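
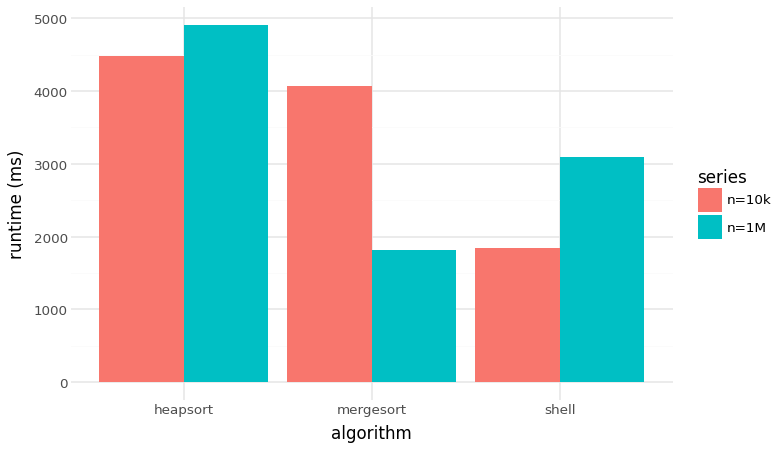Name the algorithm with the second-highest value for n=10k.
mergesort

Top 3 for n=10k: heapsort ≈ 4500, mergesort ≈ 4000, shell ≈ 2000.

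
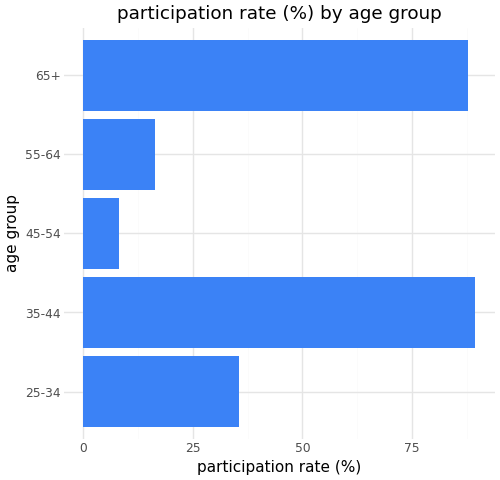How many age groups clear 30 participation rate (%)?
3

Above 30: 25-34, 35-44, 65+.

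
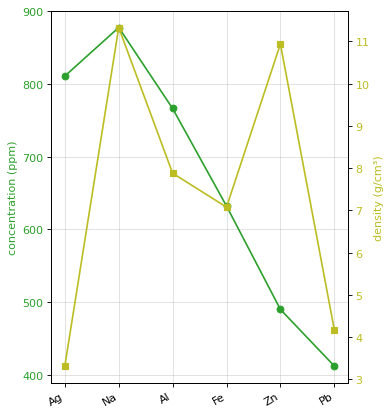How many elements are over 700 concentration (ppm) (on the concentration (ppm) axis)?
Above 700: Ag, Na, Al.

3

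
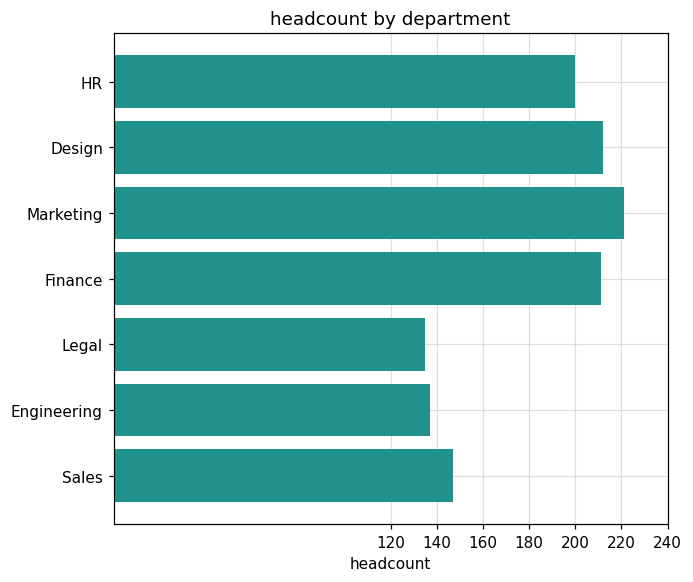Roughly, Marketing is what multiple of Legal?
Marketing ≈ 220, Legal ≈ 140; 220/140 ≈ 1.57.

≈ 1.57×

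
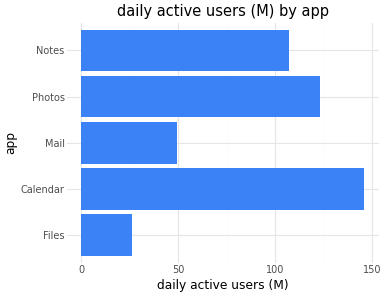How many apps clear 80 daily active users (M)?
Above 80: Calendar, Photos, Notes.

3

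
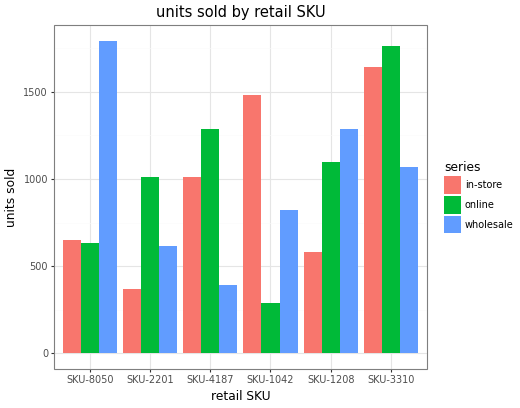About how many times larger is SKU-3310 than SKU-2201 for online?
≈ 1.8×

SKU-3310 ≈ 1800, SKU-2201 ≈ 1000; 1800/1000 ≈ 1.8.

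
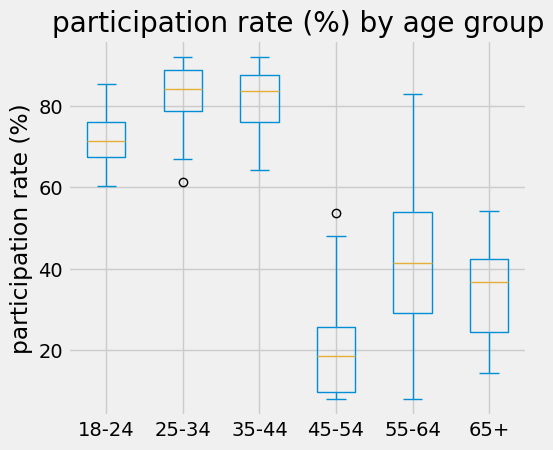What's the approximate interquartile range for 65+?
Q3 ≈ 40, Q1 ≈ 20; IQR ≈ 20.

≈ 20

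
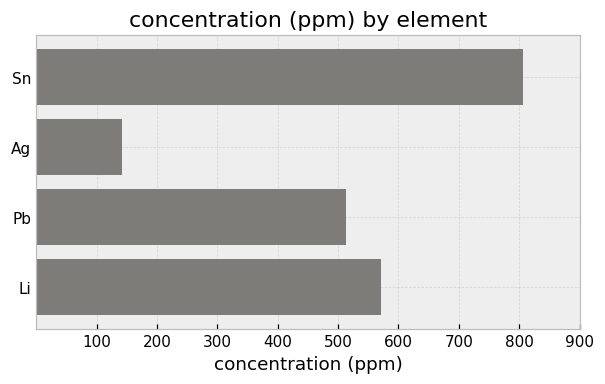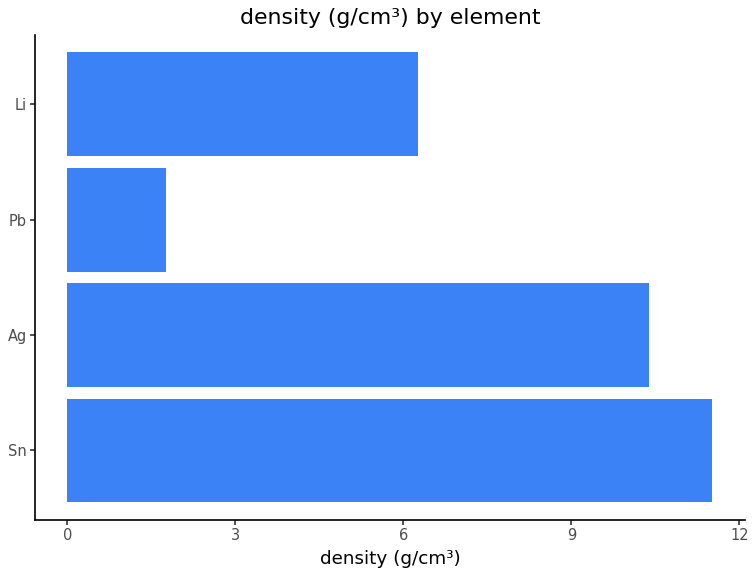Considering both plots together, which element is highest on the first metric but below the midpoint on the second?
Chart 2 median density (g/cm³) ≈ 8; below-median elements: Pb, Li. Among those, Li has the highest concentration (ppm) (≈ 600).

Li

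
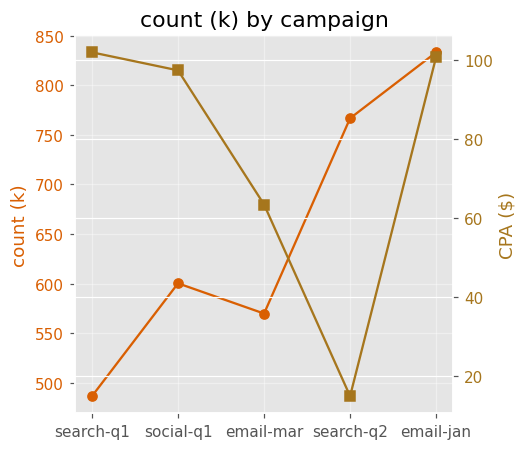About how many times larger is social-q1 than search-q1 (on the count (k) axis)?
social-q1 ≈ 600, search-q1 ≈ 500; 600/500 ≈ 1.2.

≈ 1.2×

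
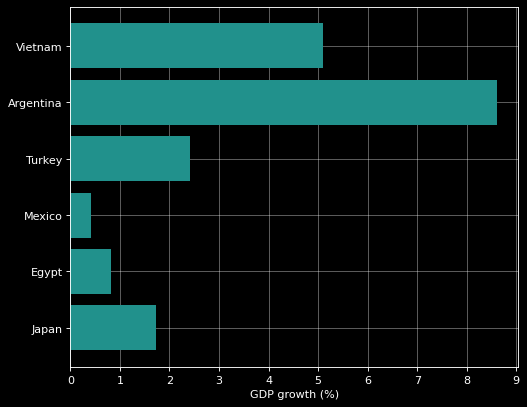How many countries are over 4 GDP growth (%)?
Above 4: Vietnam, Argentina.

2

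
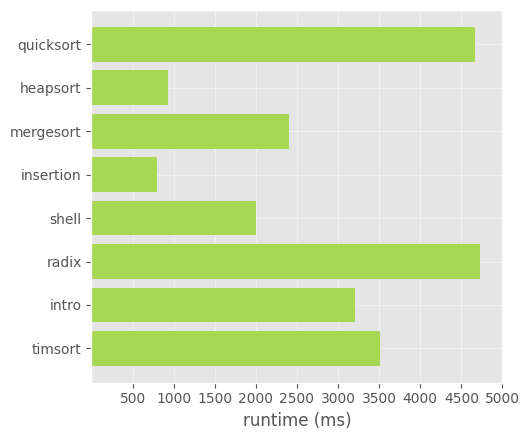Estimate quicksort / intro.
quicksort ≈ 4500, intro ≈ 3000; 4500/3000 ≈ 1.5.

≈ 1.5×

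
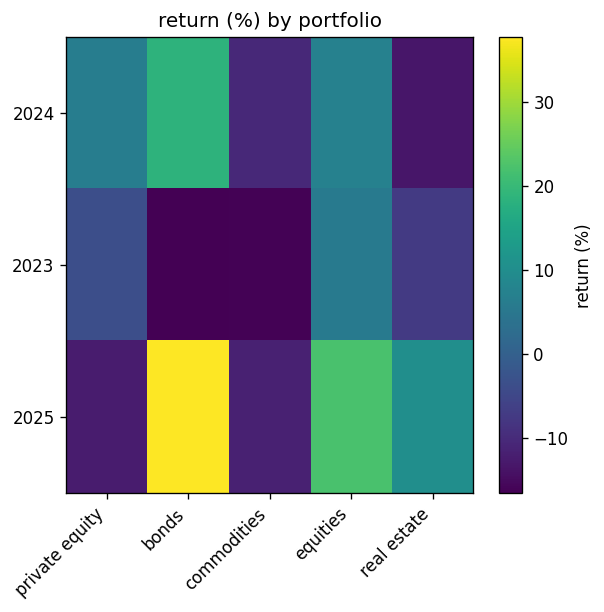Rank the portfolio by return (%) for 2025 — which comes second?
equities

Top 3 for 2025: bonds ≈ 40, equities ≈ 20, real estate ≈ 10.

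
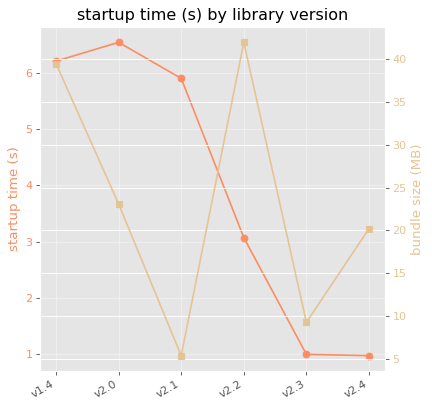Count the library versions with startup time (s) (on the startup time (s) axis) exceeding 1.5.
4

Above 1.5: v1.4, v2.0, v2.1, v2.2.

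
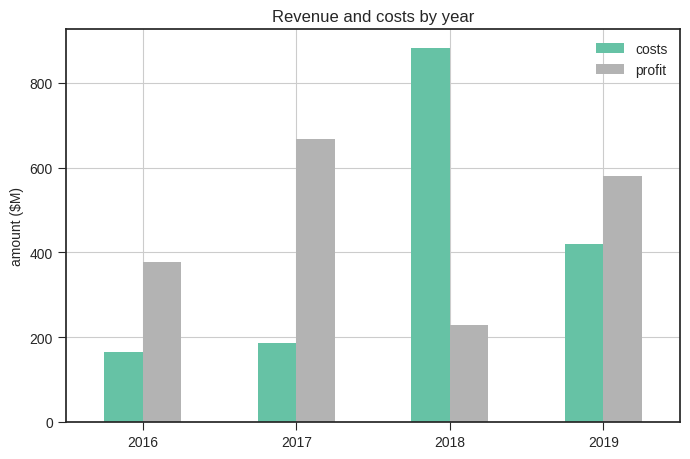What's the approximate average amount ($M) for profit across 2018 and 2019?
≈ 400

(200 + 600) / 2 ≈ 400.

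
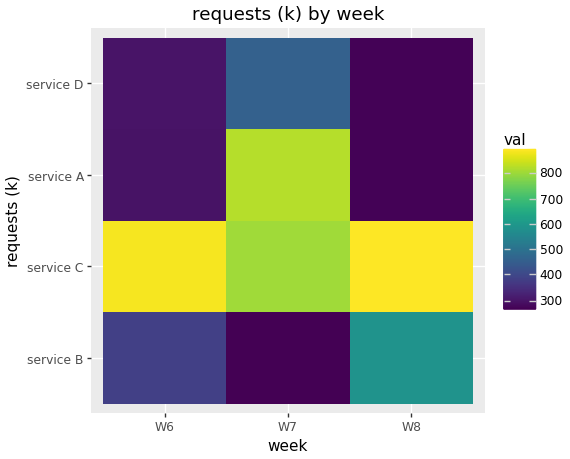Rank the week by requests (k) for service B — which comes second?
W6

Top 3 for service B: W8 ≈ 600, W6 ≈ 400, W7 ≈ 300.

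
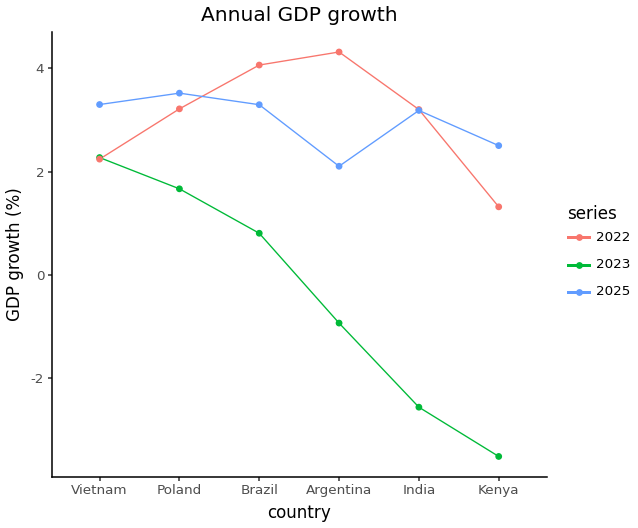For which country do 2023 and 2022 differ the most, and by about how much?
India, ≈ 6 %

India: 2023 ≈ -3, 2022 ≈ 3 → gap ≈ 6. Next-largest (Argentina) is only ≈ 5.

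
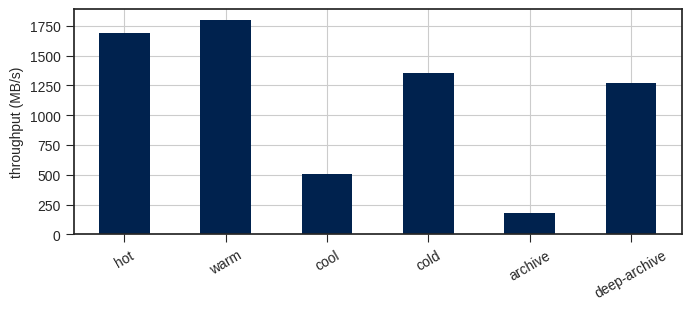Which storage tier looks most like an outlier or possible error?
archive

archive ≈ 200; the rest sit between ≈ 600 and ≈ 1800.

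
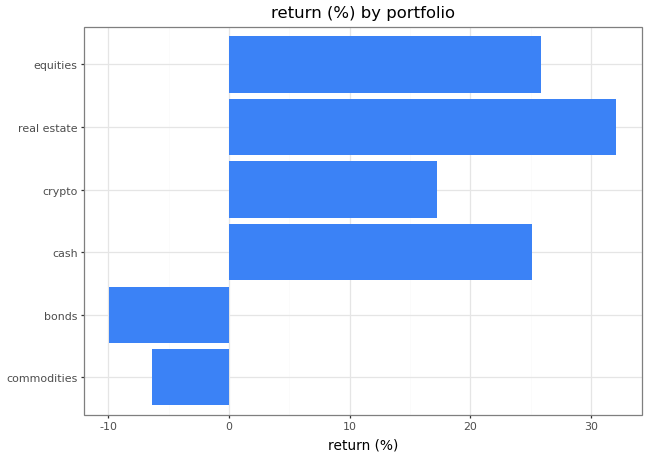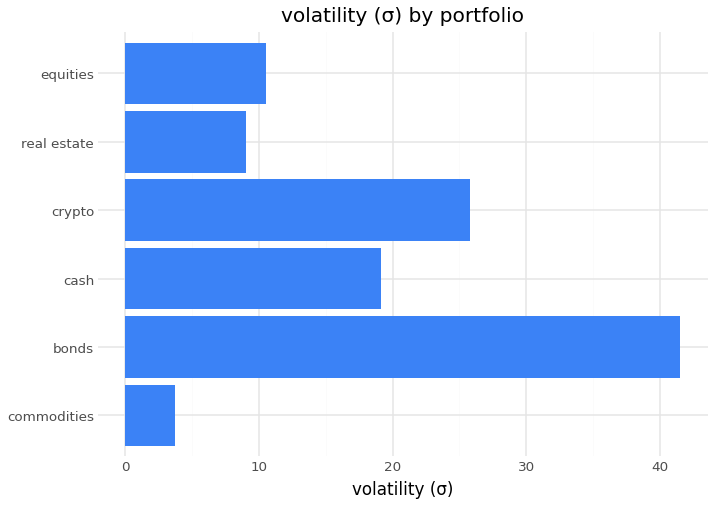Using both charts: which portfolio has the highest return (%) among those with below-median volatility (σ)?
real estate

Chart 2 median volatility (σ) ≈ 15; below-median portfolios: commodities, real estate, equities. Among those, real estate has the highest return (%) (≈ 30).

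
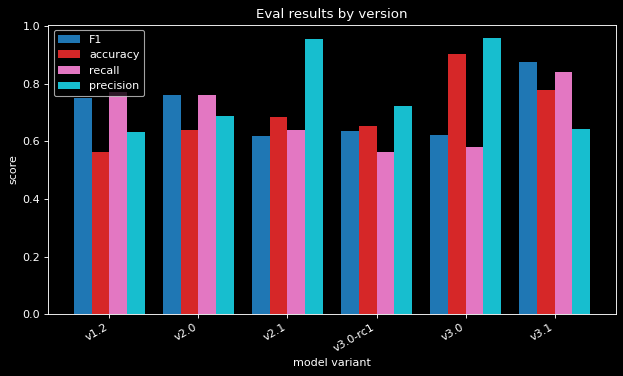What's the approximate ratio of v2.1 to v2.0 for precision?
v2.1 ≈ 1.0, v2.0 ≈ 0.7; 1.0/0.7 ≈ 1.43.

≈ 1.43×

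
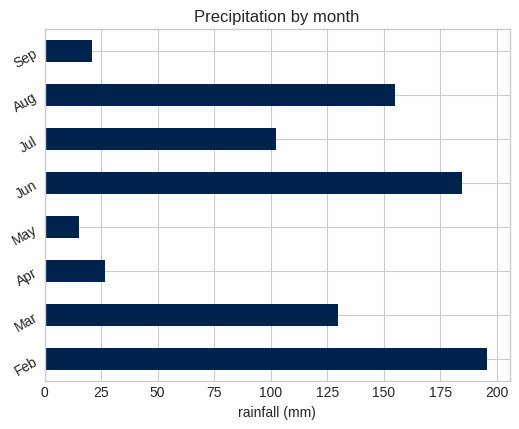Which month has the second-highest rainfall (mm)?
Top 3: Feb ≈ 200, Jun ≈ 180, Aug ≈ 160.

Jun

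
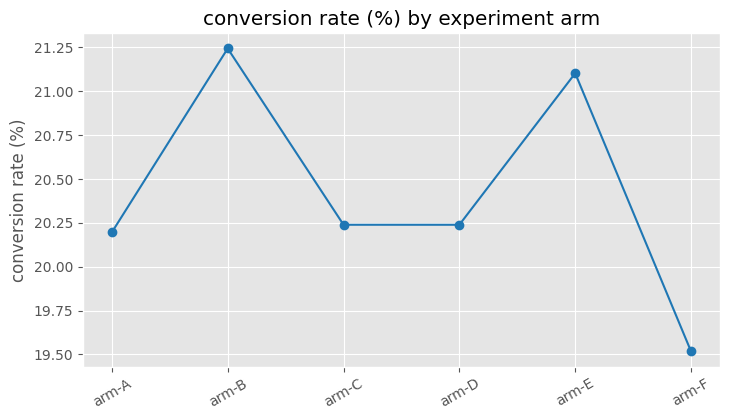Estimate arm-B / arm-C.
arm-B ≈ 21.2, arm-C ≈ 20.2; 21.2/20.2 ≈ 1.05.

≈ 1.05×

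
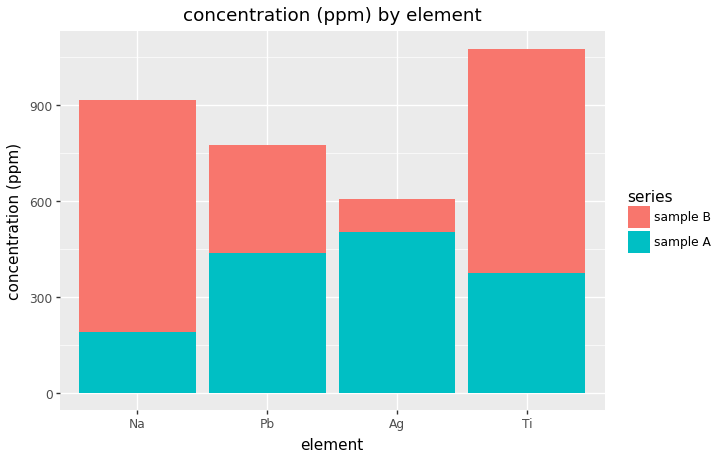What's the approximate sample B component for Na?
sample B top ≈ 900, bottom ≈ 200; segment ≈ 700.

≈ 700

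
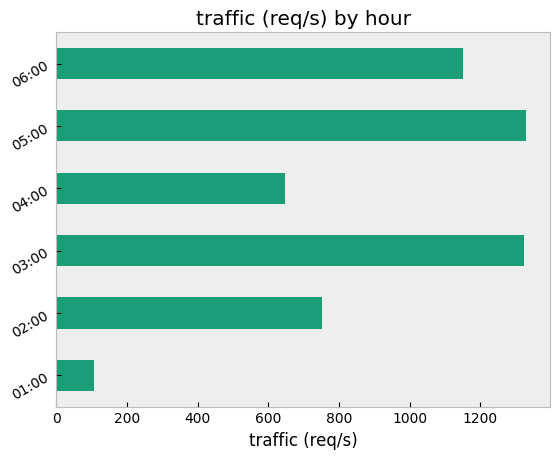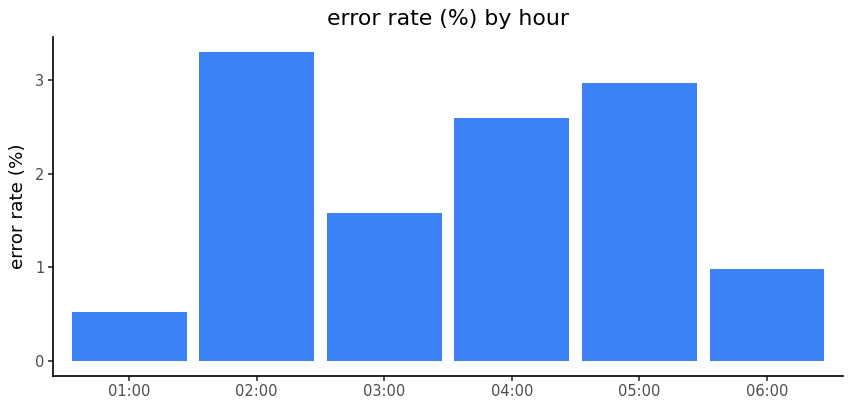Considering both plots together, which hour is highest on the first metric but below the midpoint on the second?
Chart 2 median error rate (%) ≈ 2; below-median hours: 01:00, 03:00, 06:00. Among those, 03:00 has the highest traffic (req/s) (≈ 1400).

03:00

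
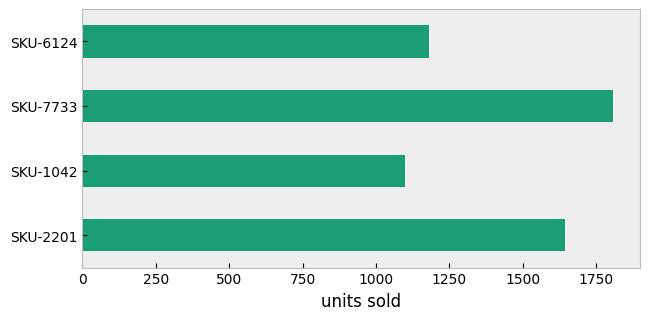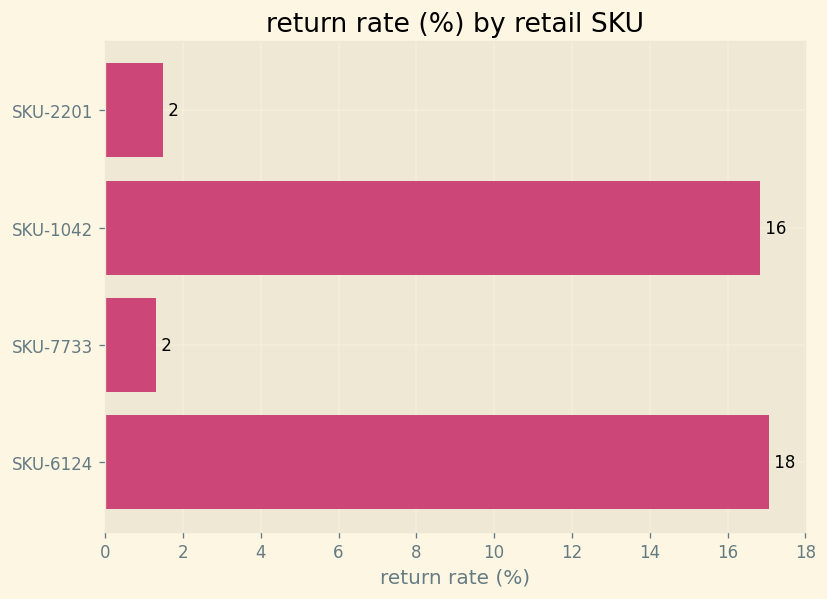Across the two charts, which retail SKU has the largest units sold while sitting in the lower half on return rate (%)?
SKU-7733

Chart 2 median return rate (%) ≈ 10; below-median retail SKUs: SKU-2201, SKU-7733. Among those, SKU-7733 has the highest units sold (≈ 1800).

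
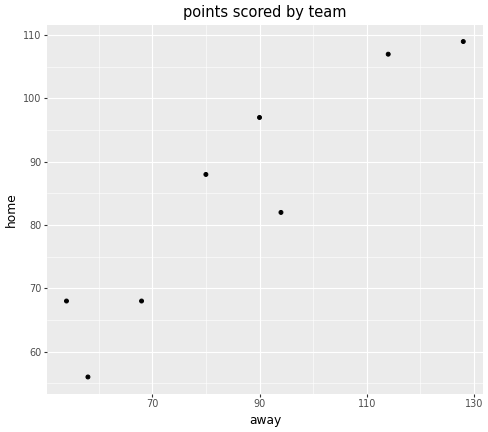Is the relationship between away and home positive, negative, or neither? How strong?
positive, strong

Points are positively correlated; strong (|r| ≈ 0.9).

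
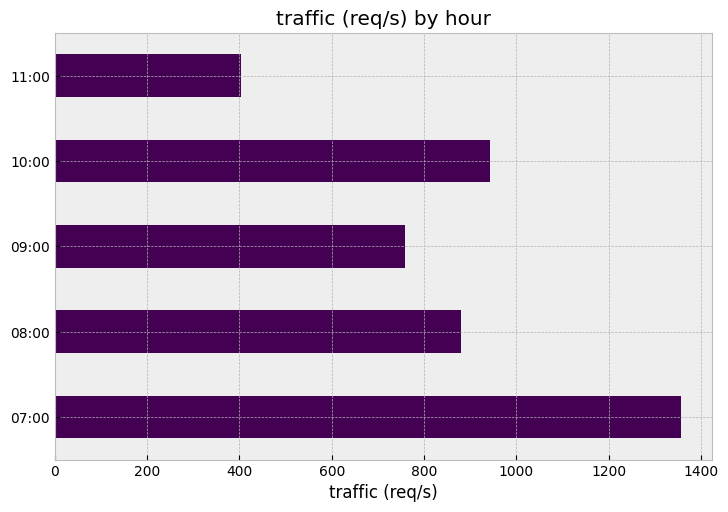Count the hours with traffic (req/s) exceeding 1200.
1

Above 1200: 07:00.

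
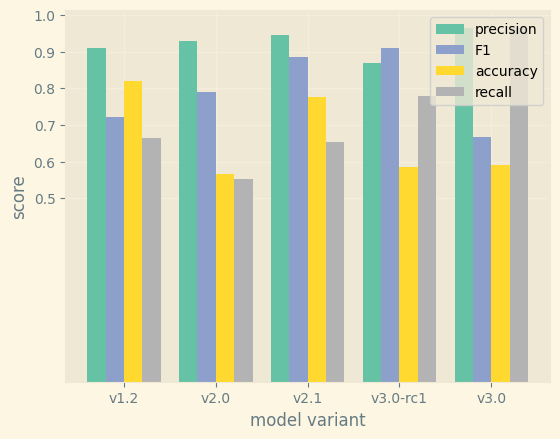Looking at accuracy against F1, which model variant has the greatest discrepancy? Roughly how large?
v3.0-rc1, ≈ 0.3

v3.0-rc1: accuracy ≈ 0.6, F1 ≈ 0.9 → gap ≈ 0.3. Next-largest (v2.0) is only ≈ 0.2.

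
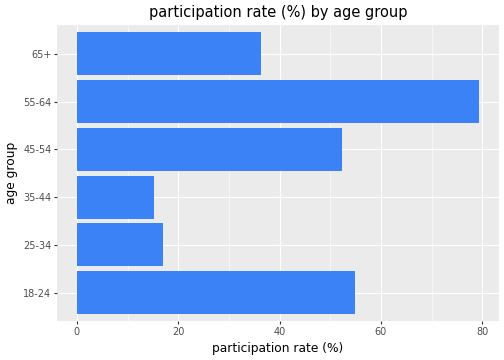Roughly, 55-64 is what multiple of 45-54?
55-64 ≈ 80, 45-54 ≈ 50; 80/50 ≈ 1.6.

≈ 1.6×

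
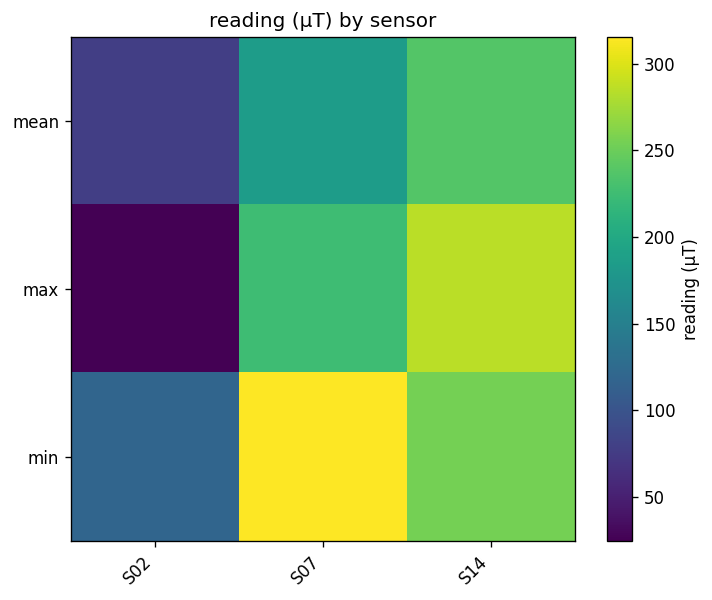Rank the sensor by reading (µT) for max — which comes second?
S07

Top 3 for max: S14 ≈ 275, S07 ≈ 225, S02 ≈ 25.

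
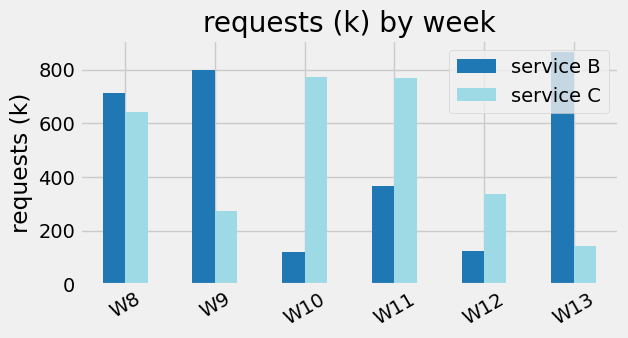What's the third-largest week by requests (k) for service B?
Top 4 for service B: W13 ≈ 900, W9 ≈ 800, W8 ≈ 700, W11 ≈ 400.

W8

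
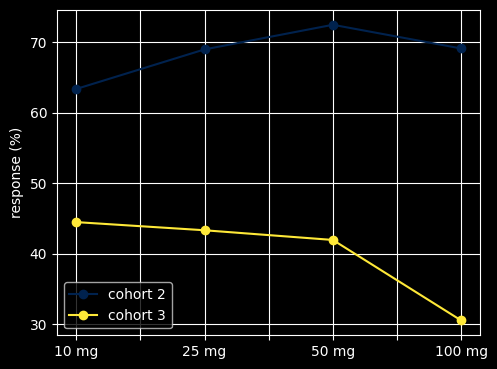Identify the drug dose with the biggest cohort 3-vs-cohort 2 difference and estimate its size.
100 mg, ≈ 40 %

100 mg: cohort 3 ≈ 30, cohort 2 ≈ 70 → gap ≈ 40. Next-largest (50 mg) is only ≈ 30.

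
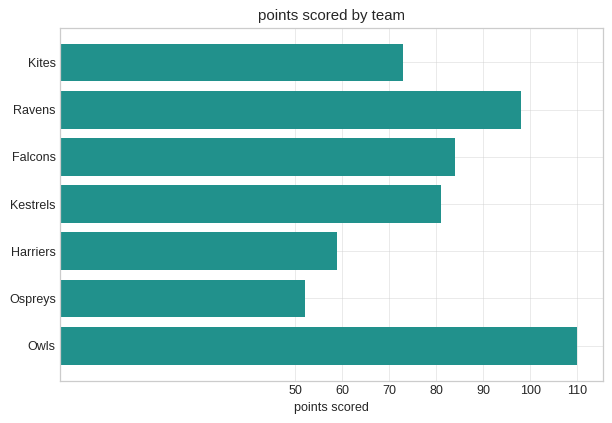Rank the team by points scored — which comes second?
Ravens

Top 3: Owls ≈ 110, Ravens ≈ 100, Falcons ≈ 80.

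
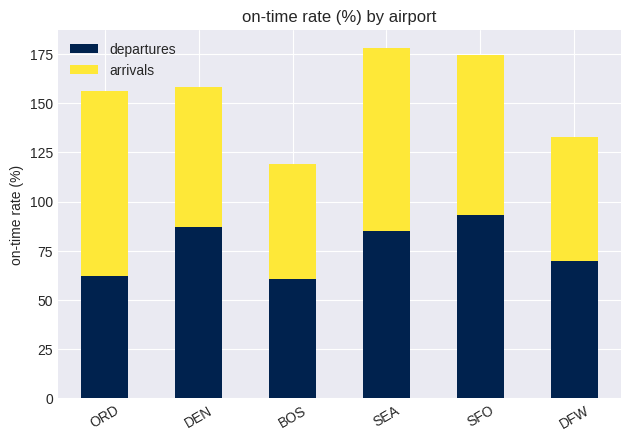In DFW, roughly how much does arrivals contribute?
≈ 60

arrivals top ≈ 140, bottom ≈ 80; segment ≈ 60.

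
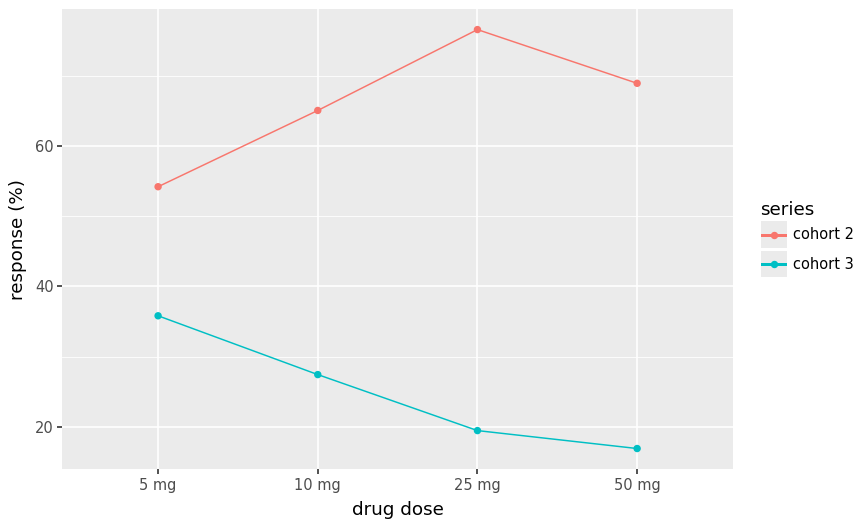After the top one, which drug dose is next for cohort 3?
Top 3 for cohort 3: 5 mg ≈ 35, 10 mg ≈ 25, 25 mg ≈ 20.

10 mg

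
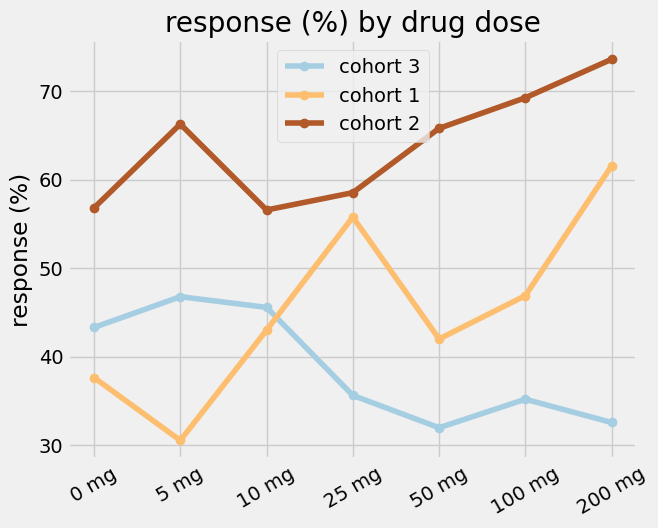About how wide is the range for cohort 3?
≈ 15

Max 5 mg ≈ 45, min 50 mg ≈ 30; range ≈ 15.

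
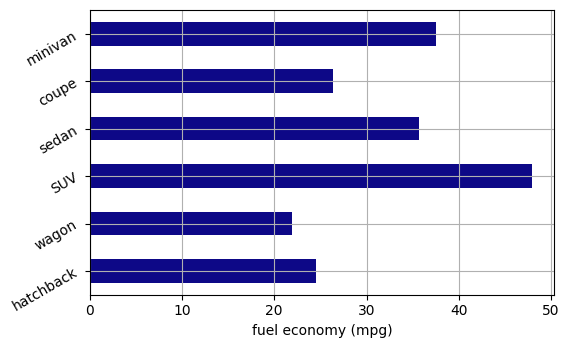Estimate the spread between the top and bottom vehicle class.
Max SUV ≈ 50, min wagon ≈ 20; range ≈ 30.

≈ 30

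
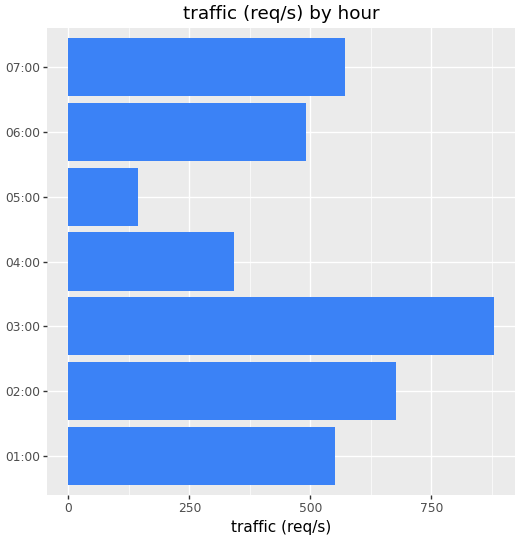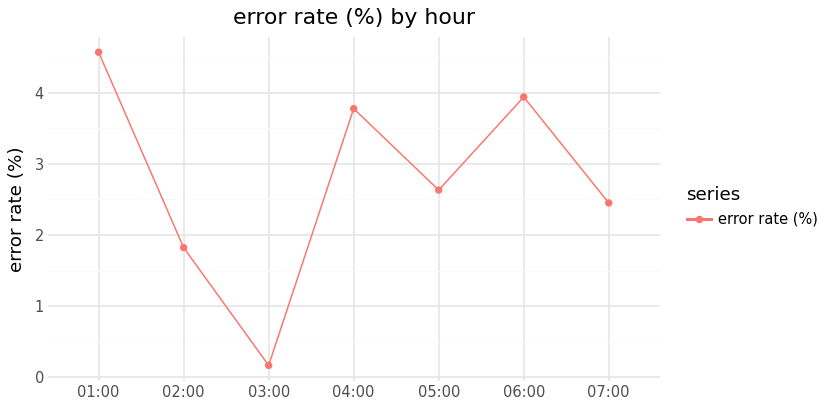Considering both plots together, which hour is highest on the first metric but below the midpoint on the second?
Chart 2 median error rate (%) ≈ 2.5; below-median hours: 02:00, 03:00, 07:00. Among those, 03:00 has the highest traffic (req/s) (≈ 900).

03:00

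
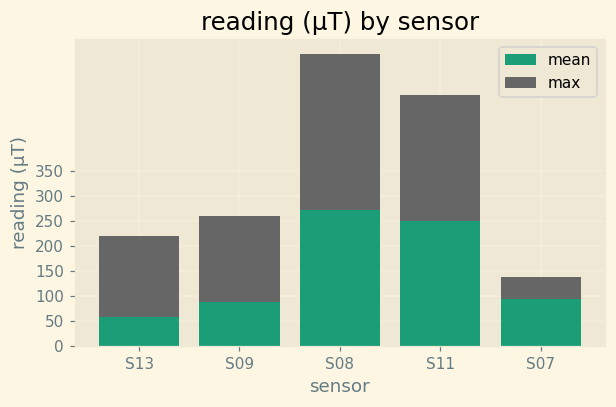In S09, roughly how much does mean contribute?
≈ 100

mean top ≈ 100, bottom ≈ 0; segment ≈ 100.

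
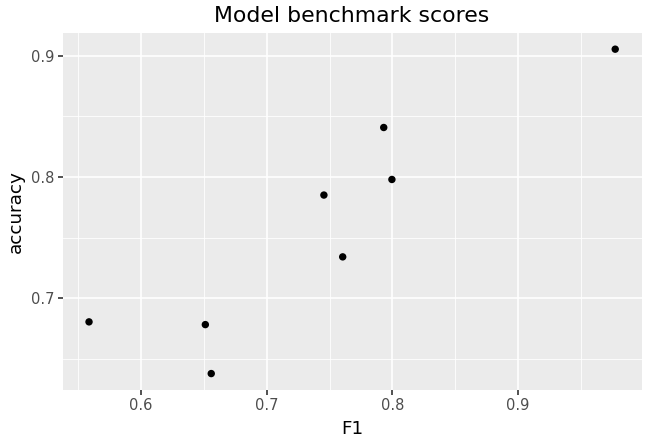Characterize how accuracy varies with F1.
positive, strong

Points are positively correlated; strong (|r| ≈ 0.9).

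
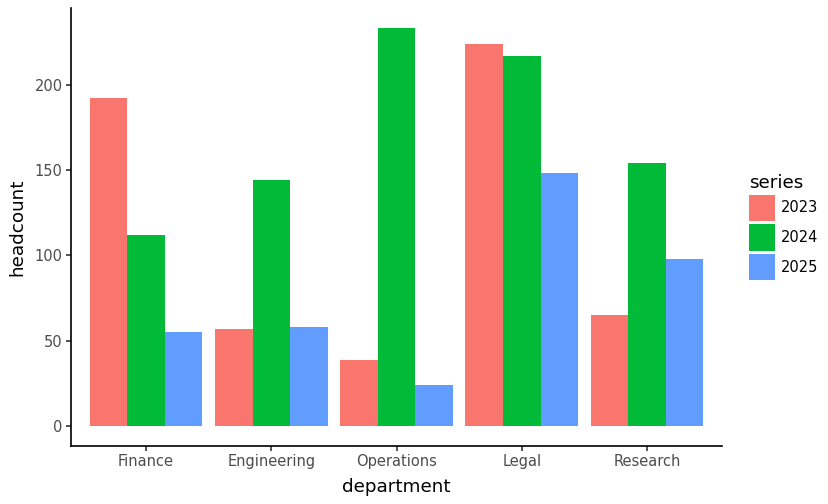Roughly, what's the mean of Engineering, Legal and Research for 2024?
(140 + 220 + 160) / 3 ≈ 173.

≈ 173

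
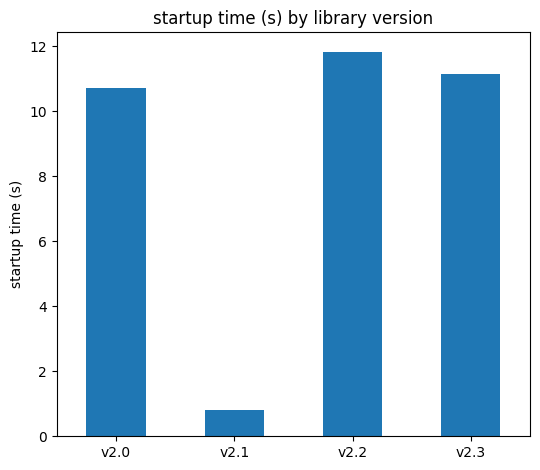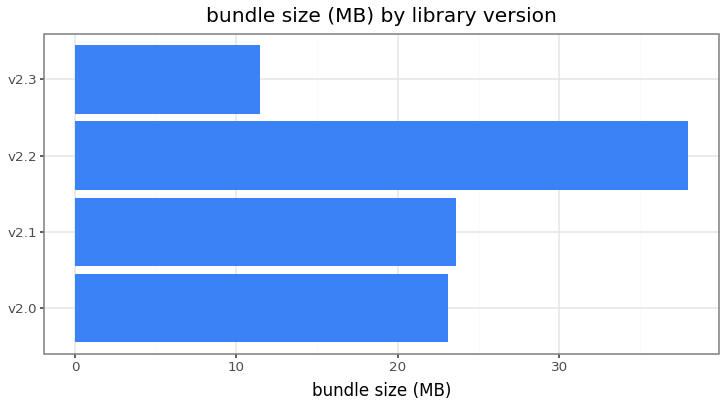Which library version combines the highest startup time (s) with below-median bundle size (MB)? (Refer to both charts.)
v2.3

Chart 2 median bundle size (MB) ≈ 25; below-median library versions: v2.0, v2.3. Among those, v2.3 has the highest startup time (s) (≈ 12).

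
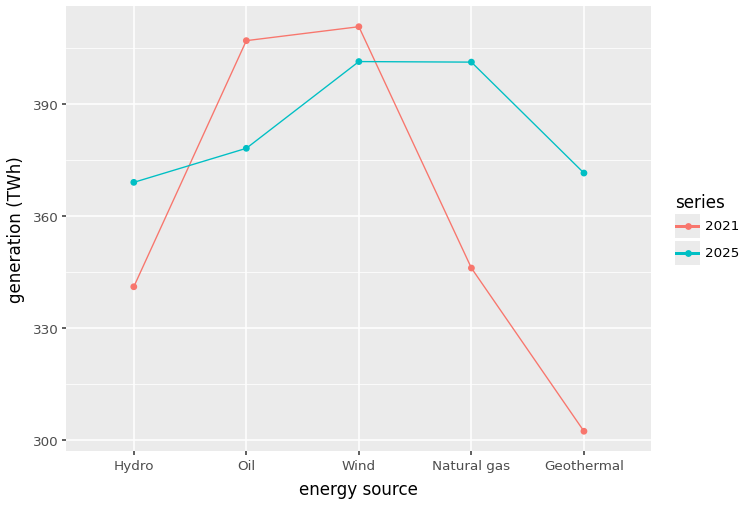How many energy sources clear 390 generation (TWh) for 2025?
Above 390: Wind, Natural gas.

2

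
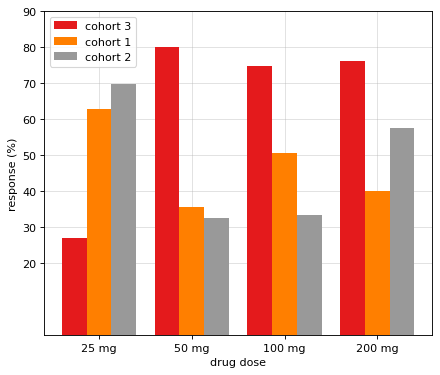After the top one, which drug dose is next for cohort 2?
Top 3 for cohort 2: 25 mg ≈ 70, 200 mg ≈ 60, 100 mg ≈ 30.

200 mg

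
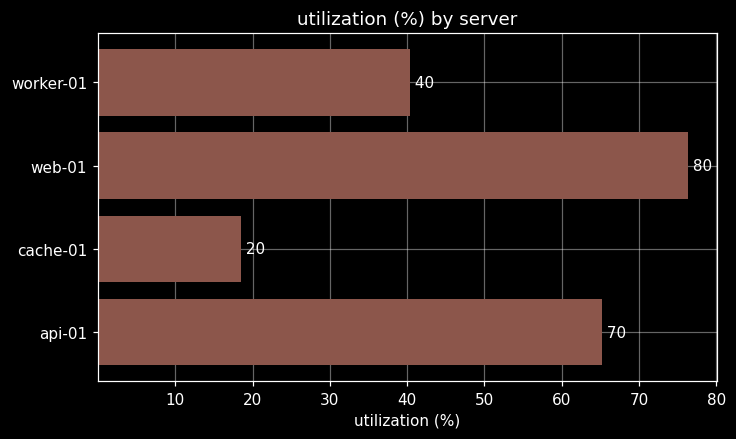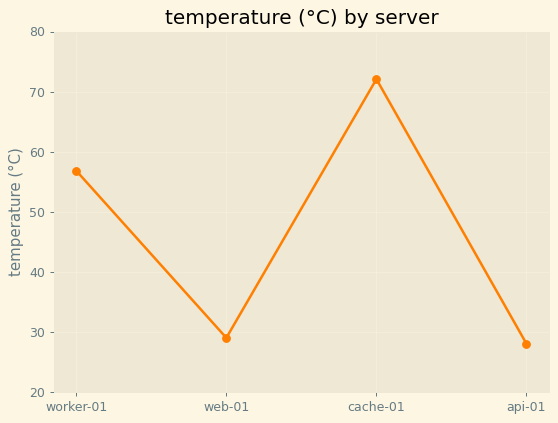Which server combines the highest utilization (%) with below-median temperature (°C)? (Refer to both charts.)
Chart 2 median temperature (°C) ≈ 40; below-median servers: web-01, api-01. Among those, web-01 has the highest utilization (%) (≈ 80).

web-01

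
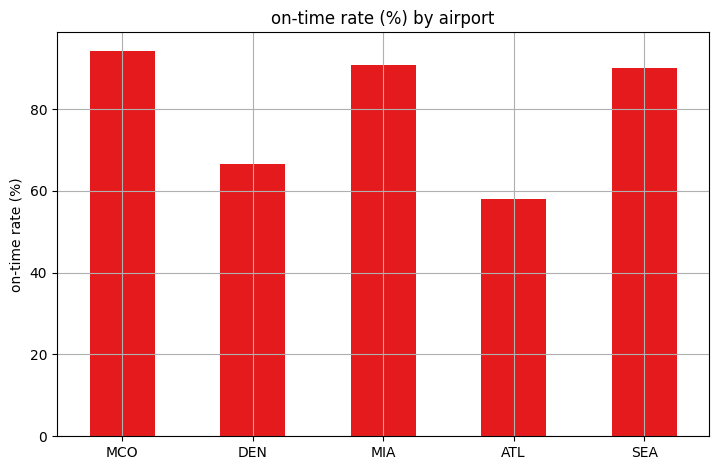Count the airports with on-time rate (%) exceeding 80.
3

Above 80: MCO, MIA, SEA.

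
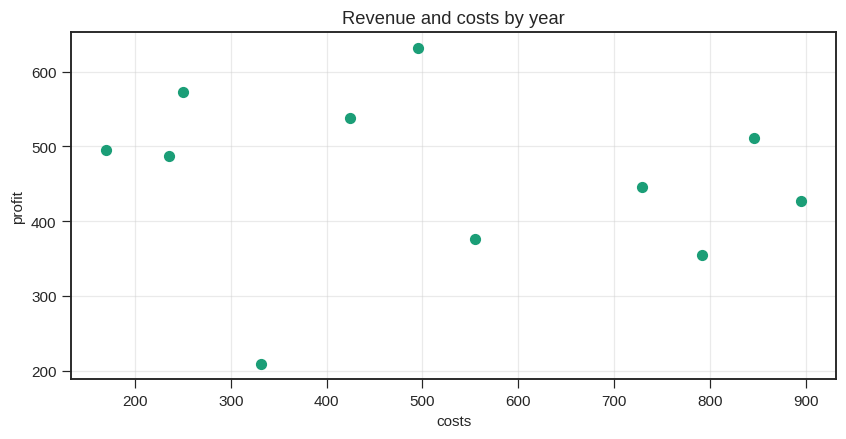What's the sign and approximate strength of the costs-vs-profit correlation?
Points are roughly uncorrelated; weak (|r| ≈ 0.1).

no clear correlation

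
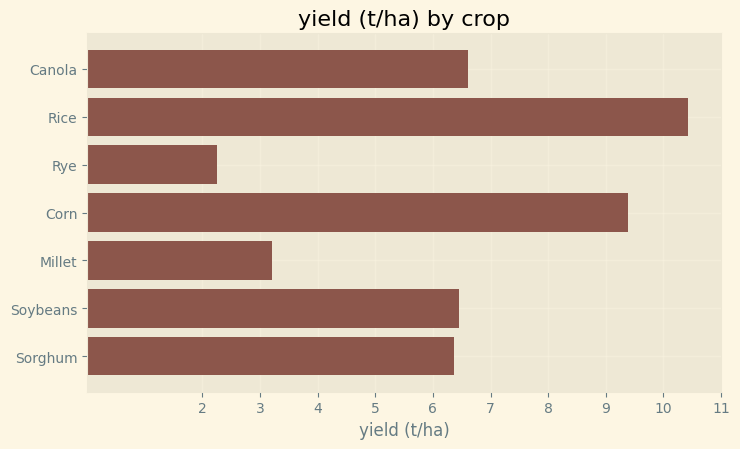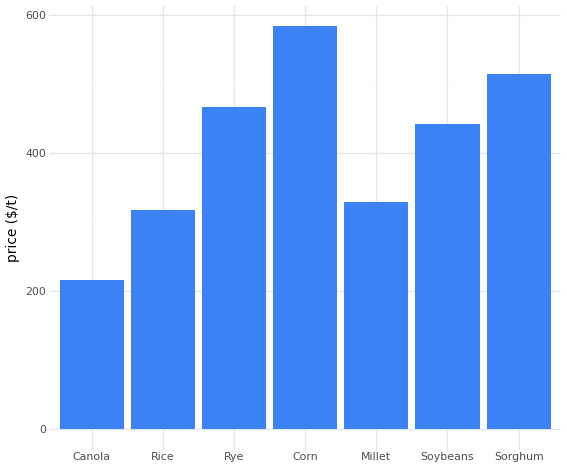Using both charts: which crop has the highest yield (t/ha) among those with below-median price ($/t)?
Chart 2 median price ($/t) ≈ 400; below-median crops: Canola, Rice, Millet. Among those, Rice has the highest yield (t/ha) (≈ 10).

Rice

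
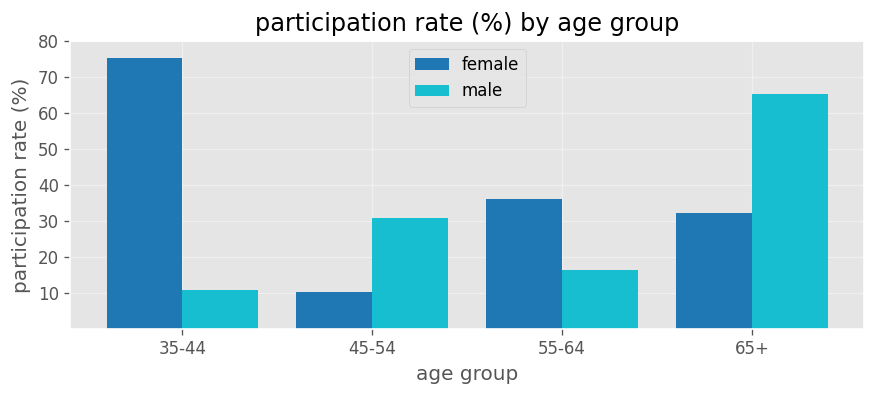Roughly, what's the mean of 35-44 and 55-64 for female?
(80 + 40) / 2 ≈ 60.

≈ 60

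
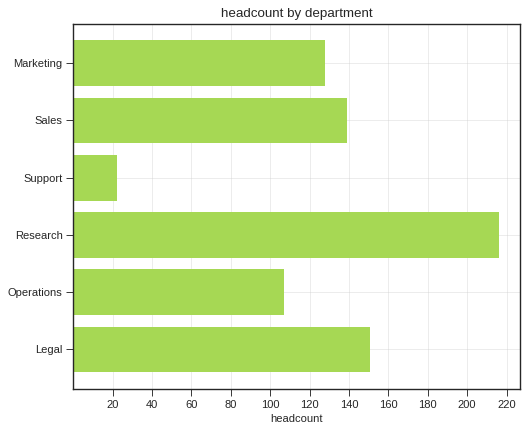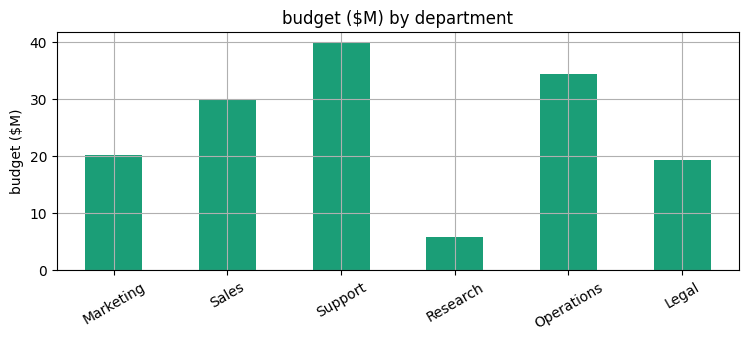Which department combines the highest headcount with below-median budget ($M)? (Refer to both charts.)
Chart 2 median budget ($M) ≈ 25; below-median departments: Marketing, Research, Legal. Among those, Research has the highest headcount (≈ 220).

Research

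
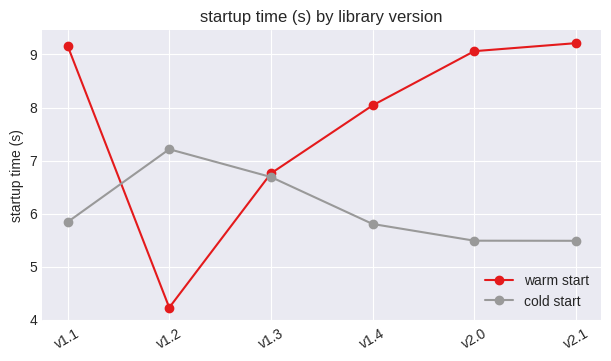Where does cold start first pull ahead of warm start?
v1.2

v1.1: cold start ≈ 6.0 vs warm start ≈ 9.0 (not yet); v1.2: cold start ≈ 7.0 vs warm start ≈ 4.0 (first crossover).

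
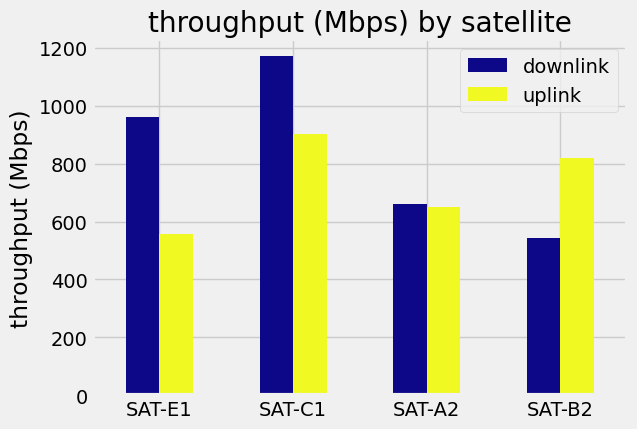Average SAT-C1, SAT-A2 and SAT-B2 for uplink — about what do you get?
(900 + 700 + 800) / 3 ≈ 800.

≈ 800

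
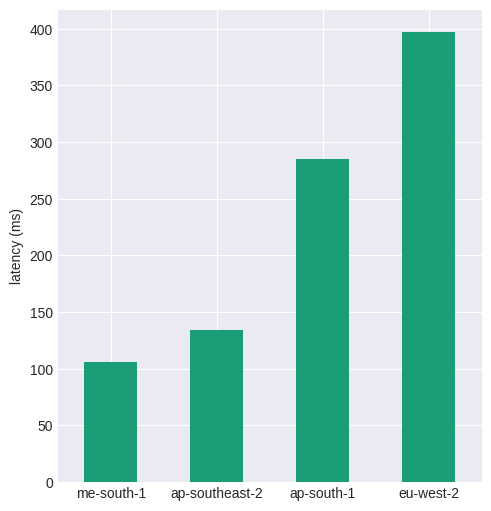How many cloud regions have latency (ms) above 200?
2

Above 200: ap-south-1, eu-west-2.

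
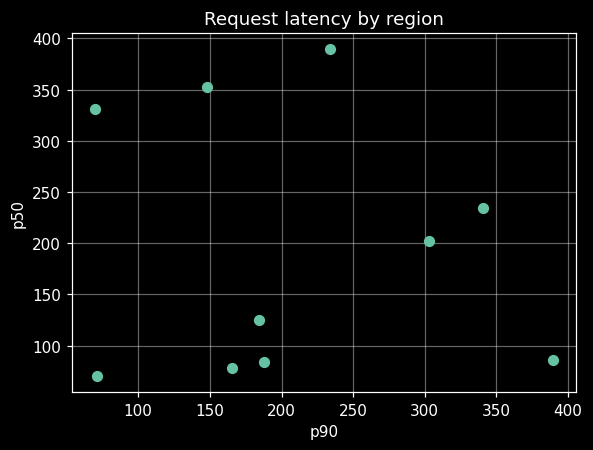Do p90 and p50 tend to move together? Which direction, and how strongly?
no clear correlation

Points are roughly uncorrelated; weak (|r| ≈ 0.1).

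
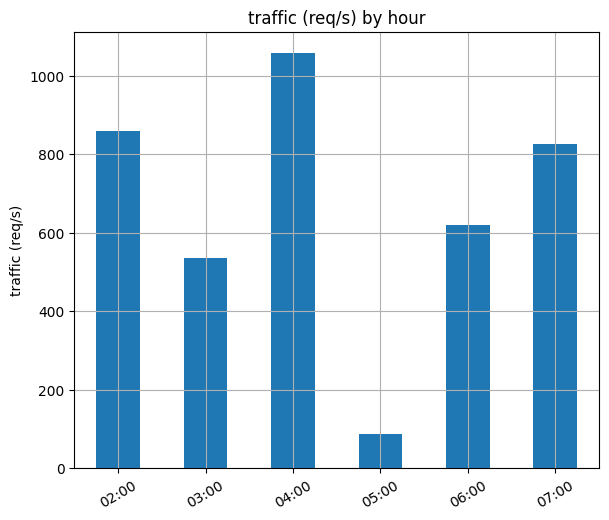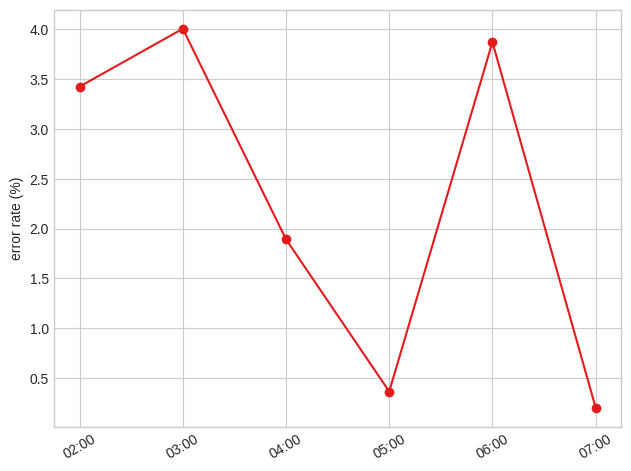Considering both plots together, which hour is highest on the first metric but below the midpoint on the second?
Chart 2 median error rate (%) ≈ 2.5; below-median hours: 04:00, 05:00, 07:00. Among those, 04:00 has the highest traffic (req/s) (≈ 1100).

04:00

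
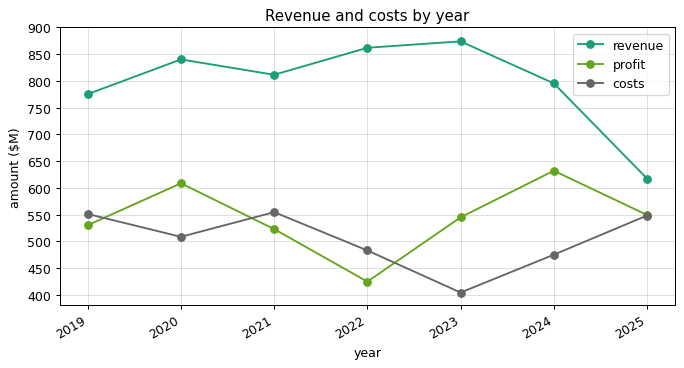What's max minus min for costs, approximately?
≈ 150

Max 2021 ≈ 550, min 2023 ≈ 400; range ≈ 150.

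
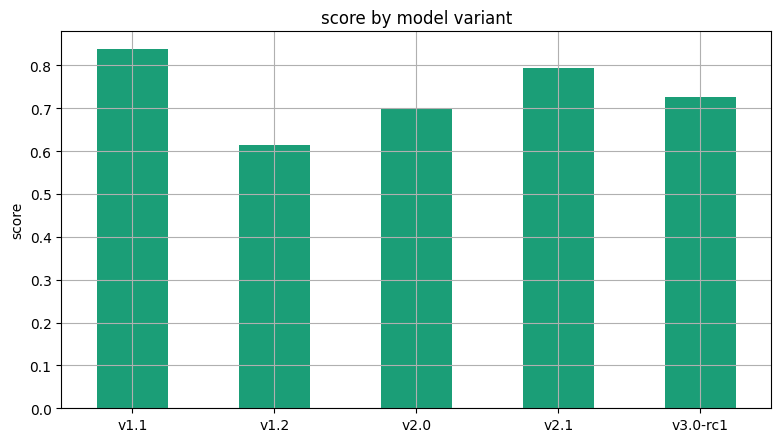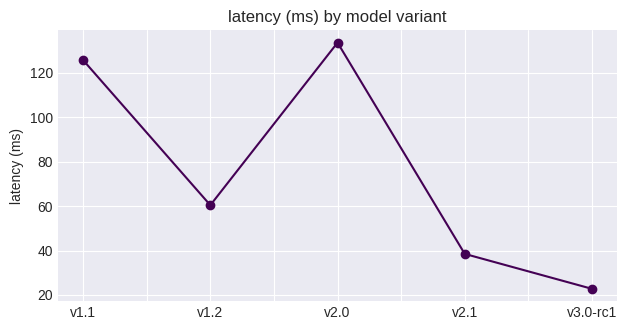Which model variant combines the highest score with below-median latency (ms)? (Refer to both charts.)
Chart 2 median latency (ms) ≈ 60; below-median model variants: v2.1, v3.0-rc1. Among those, v2.1 has the highest score (≈ 0.8).

v2.1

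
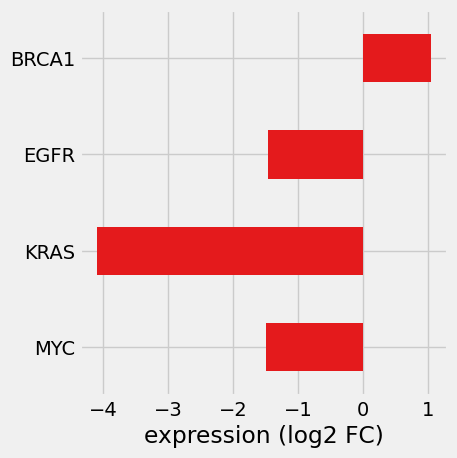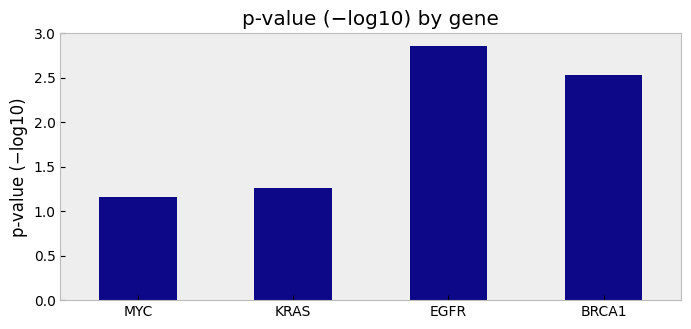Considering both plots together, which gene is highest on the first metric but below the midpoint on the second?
MYC

Chart 2 median p-value (−log10) ≈ 2; below-median genes: MYC, KRAS. Among those, MYC has the highest expression (log2 FC) (≈ -1.5).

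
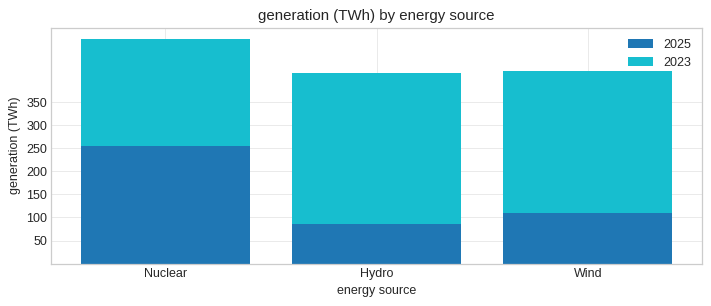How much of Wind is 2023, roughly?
≈ 300

2023 top ≈ 400, bottom ≈ 100; segment ≈ 300.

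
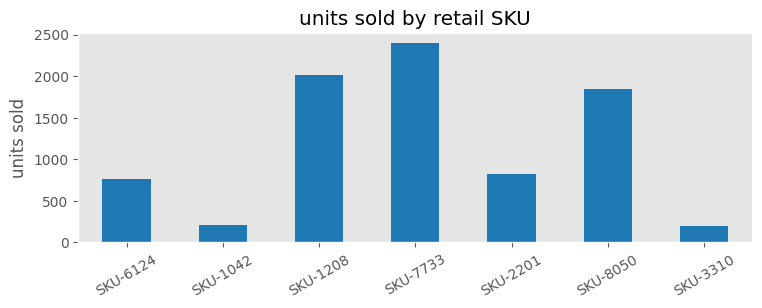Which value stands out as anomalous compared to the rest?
SKU-7733

SKU-7733 ≈ 2400; the rest sit between ≈ 200 and ≈ 2000.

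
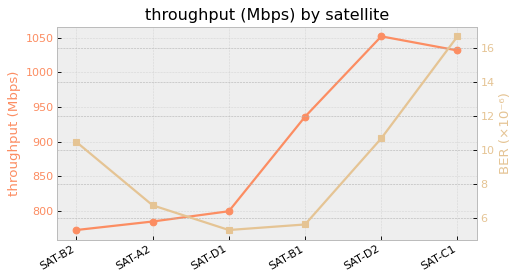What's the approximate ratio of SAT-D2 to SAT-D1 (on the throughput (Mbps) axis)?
≈ 1.31×

SAT-D2 ≈ 1050, SAT-D1 ≈ 800; 1050/800 ≈ 1.31.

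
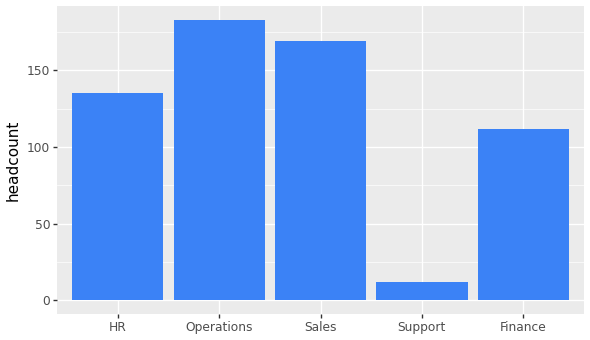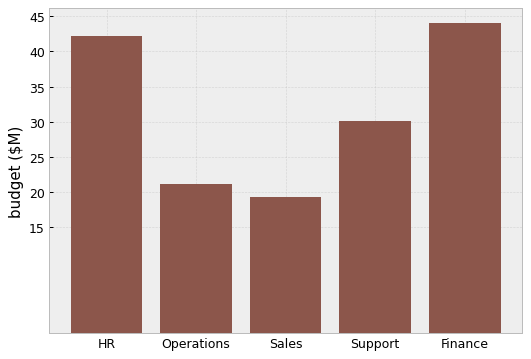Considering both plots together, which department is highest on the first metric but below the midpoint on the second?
Chart 2 median budget ($M) ≈ 30; below-median departments: Operations, Sales. Among those, Operations has the highest headcount (≈ 180).

Operations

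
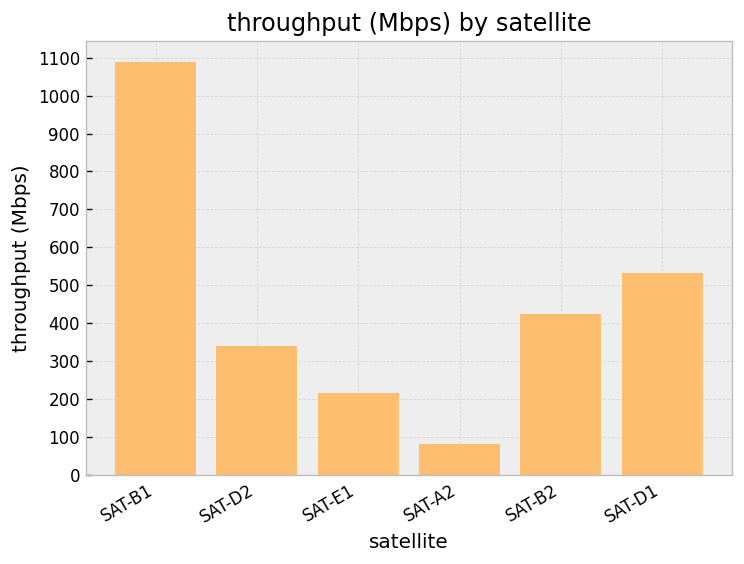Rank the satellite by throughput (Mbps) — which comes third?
SAT-B2

Top 4: SAT-B1 ≈ 1100, SAT-D1 ≈ 500, SAT-B2 ≈ 400, SAT-D2 ≈ 300.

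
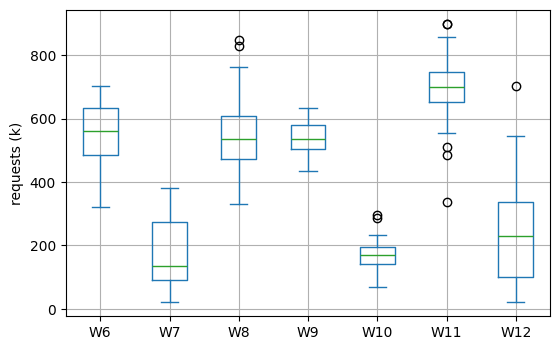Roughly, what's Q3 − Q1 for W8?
Q3 ≈ 600, Q1 ≈ 450; IQR ≈ 150.

≈ 150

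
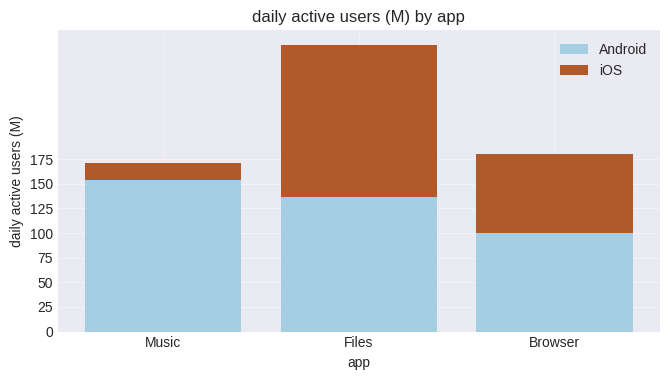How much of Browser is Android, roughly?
≈ 100

Android top ≈ 100, bottom ≈ 0; segment ≈ 100.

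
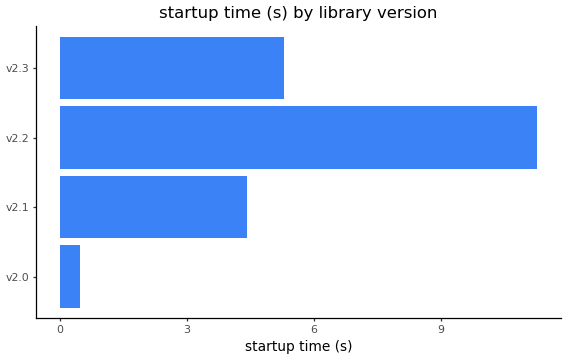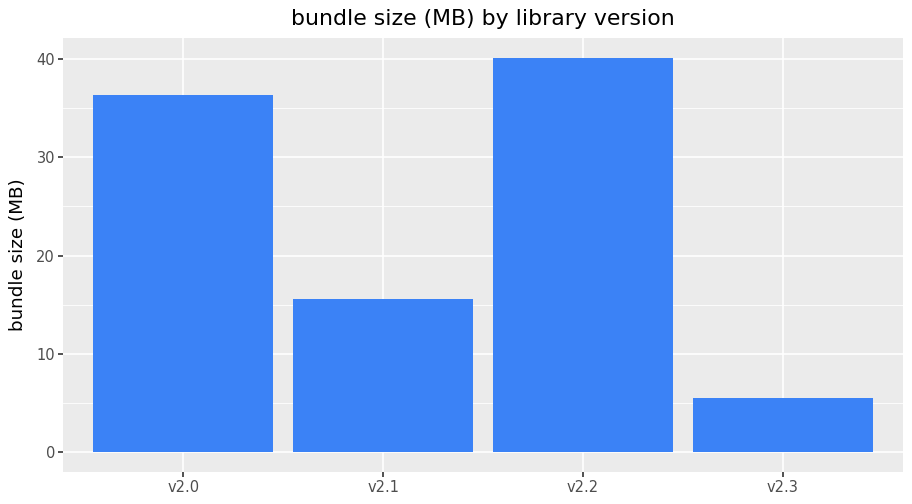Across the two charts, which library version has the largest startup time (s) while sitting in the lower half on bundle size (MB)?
v2.3

Chart 2 median bundle size (MB) ≈ 25; below-median library versions: v2.1, v2.3. Among those, v2.3 has the highest startup time (s) (≈ 6).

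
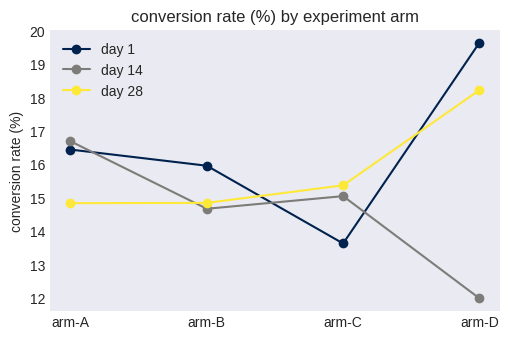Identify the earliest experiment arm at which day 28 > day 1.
arm-B: day 28 ≈ 15 vs day 1 ≈ 16 (not yet); arm-C: day 28 ≈ 15 vs day 1 ≈ 14 (first crossover).

arm-C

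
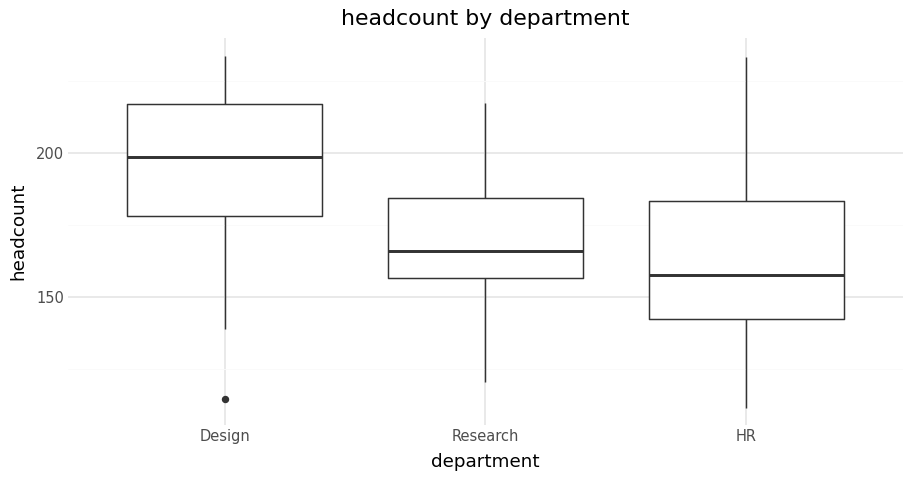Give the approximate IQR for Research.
Q3 ≈ 185, Q1 ≈ 155; IQR ≈ 30.

≈ 30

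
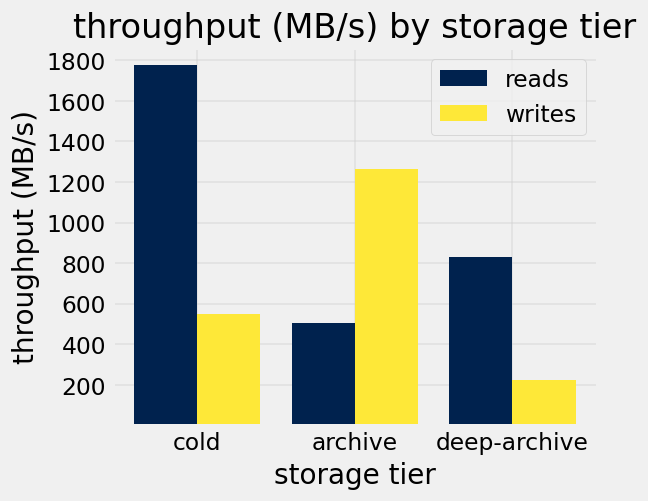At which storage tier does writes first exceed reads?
cold: writes ≈ 600 vs reads ≈ 1800 (not yet); archive: writes ≈ 1200 vs reads ≈ 600 (first crossover).

archive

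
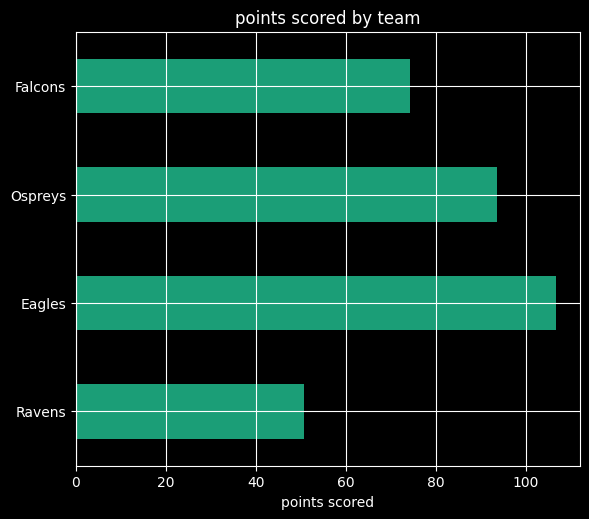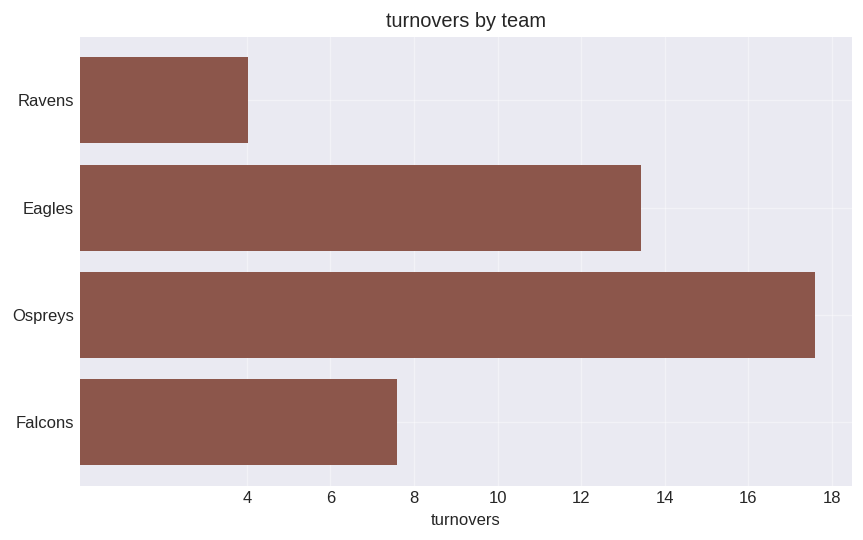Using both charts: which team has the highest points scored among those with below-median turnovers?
Falcons

Chart 2 median turnovers ≈ 10; below-median teams: Ravens, Falcons. Among those, Falcons has the highest points scored (≈ 70).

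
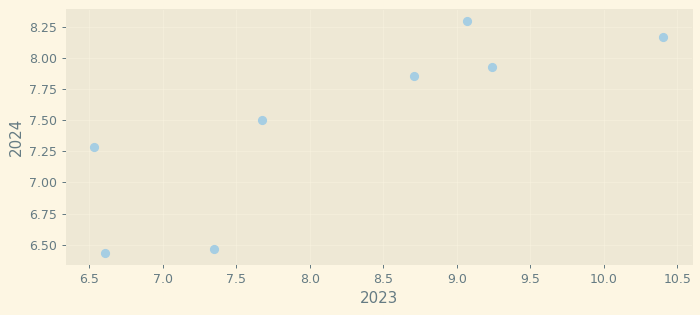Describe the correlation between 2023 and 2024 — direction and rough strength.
Points are positively correlated; strong (|r| ≈ 0.8).

positive, strong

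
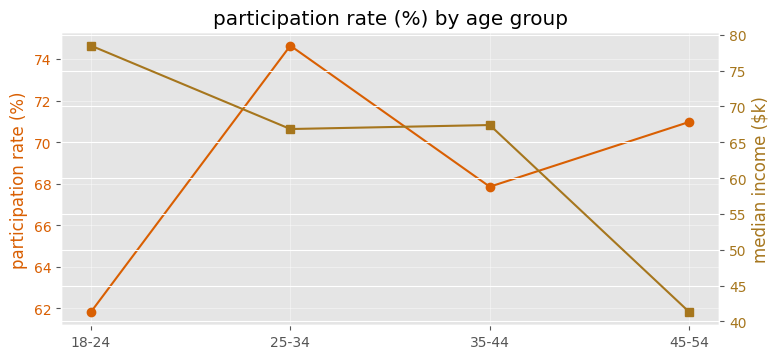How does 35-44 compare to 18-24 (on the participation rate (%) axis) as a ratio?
≈ 1.1×

35-44 ≈ 68, 18-24 ≈ 62; 68/62 ≈ 1.1.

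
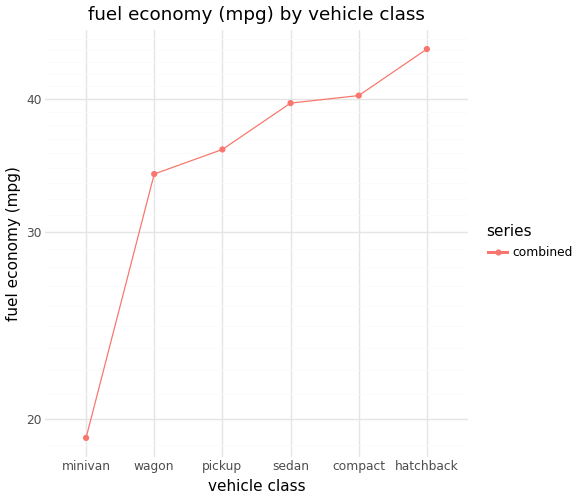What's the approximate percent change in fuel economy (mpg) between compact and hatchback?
≈ +12.5%

compact ≈ 40, hatchback ≈ 45; (45 − 40) / 40 ≈ +12.5%.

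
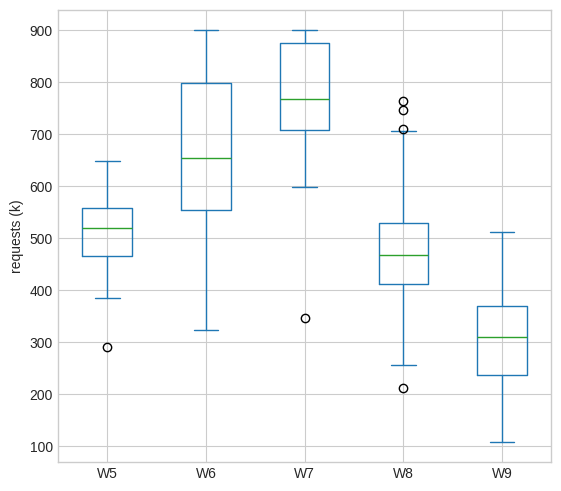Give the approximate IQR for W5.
≈ 100

Q3 ≈ 550, Q1 ≈ 450; IQR ≈ 100.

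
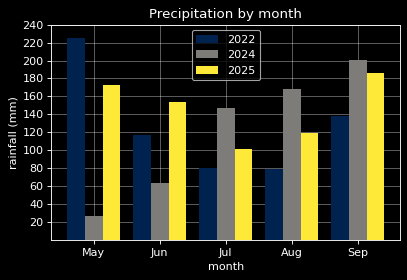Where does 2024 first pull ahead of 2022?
Jun: 2024 ≈ 60 vs 2022 ≈ 120 (not yet); Jul: 2024 ≈ 140 vs 2022 ≈ 80 (first crossover).

Jul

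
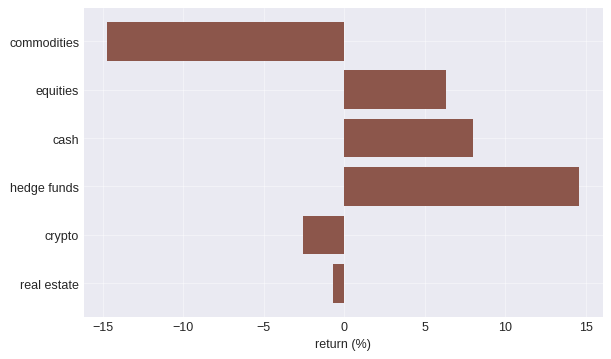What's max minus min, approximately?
≈ 30

Max hedge funds ≈ 15, min commodities ≈ -15; range ≈ 30.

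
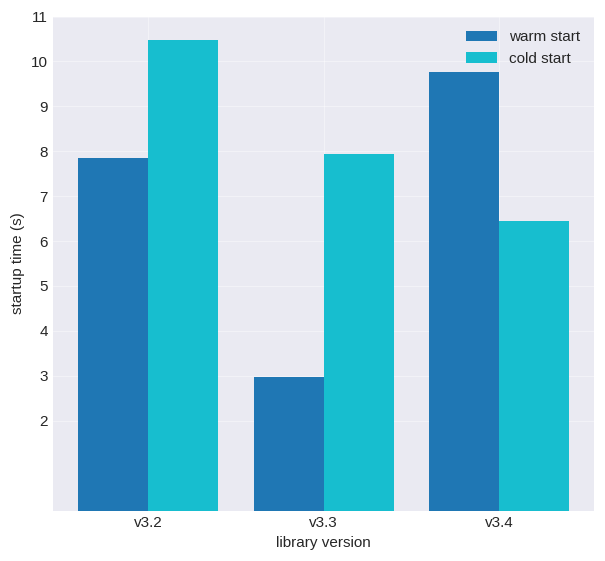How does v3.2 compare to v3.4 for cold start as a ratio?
≈ 1.67×

v3.2 ≈ 10, v3.4 ≈ 6; 10/6 ≈ 1.67.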